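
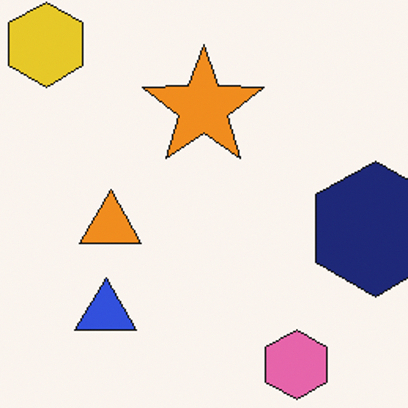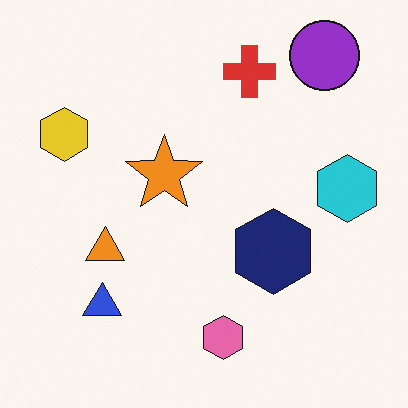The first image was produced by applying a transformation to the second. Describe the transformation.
It was cropped slightly and scaled back up.

The visible shapes are larger and the field of view is narrower; shapes near the original edges may be partly or wholly outside the frame — a crop-and-rescale.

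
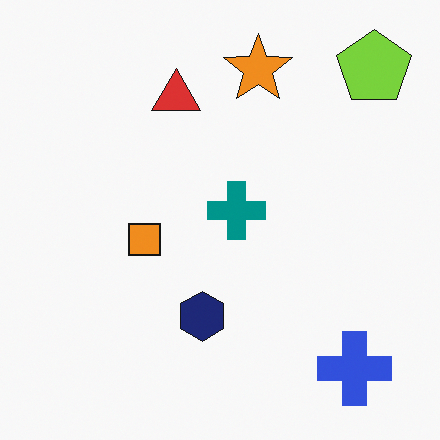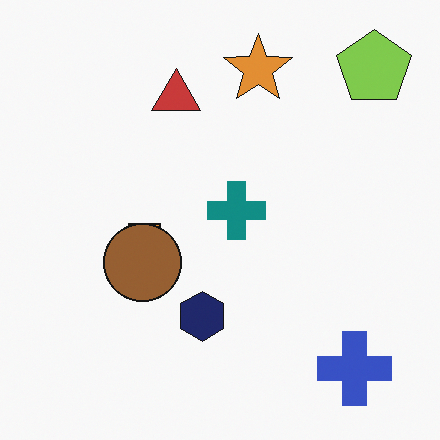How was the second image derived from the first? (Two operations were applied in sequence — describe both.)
This is the original image slightly desaturated, then overlaid with an additional brown circle.

All colors are more muted and greyish — a global saturation change. A brown circle appears in the second image that is absent from the first.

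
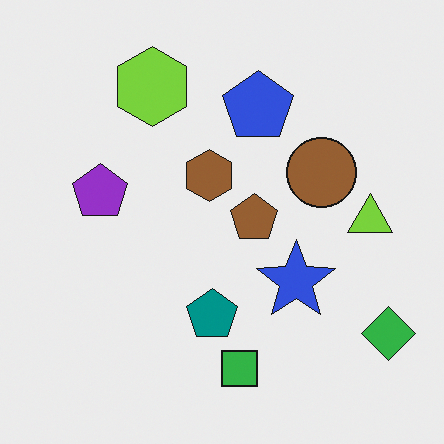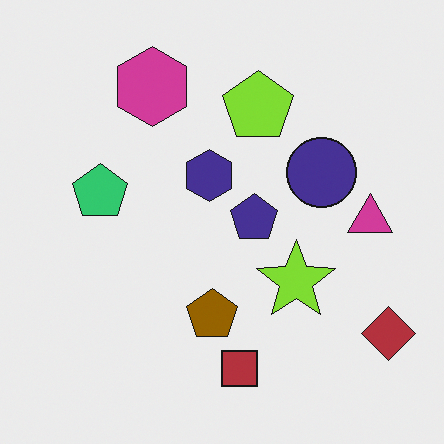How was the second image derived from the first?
It was hue-shifted through roughly half the color wheel.

Every shape's color has rotated by the same amount around the hue wheel — a uniform hue shift.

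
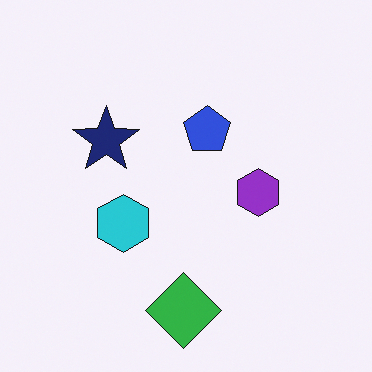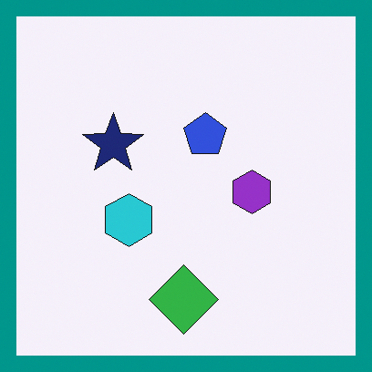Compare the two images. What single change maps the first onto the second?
It was framed with a teal border.

A solid teal frame runs around the edge of the second image, with the content slightly shrunk inside it.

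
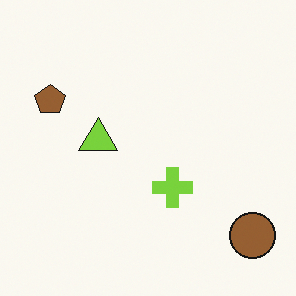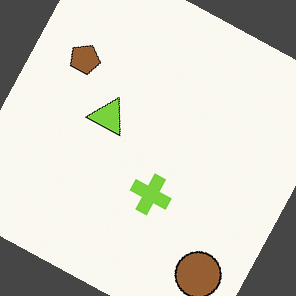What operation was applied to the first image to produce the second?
This is the original image rotated clockwise by a moderate amount.

Every shape is tilted by the same angle and the image corners show triangular fill wedges — a whole-image rotation by a non-right angle.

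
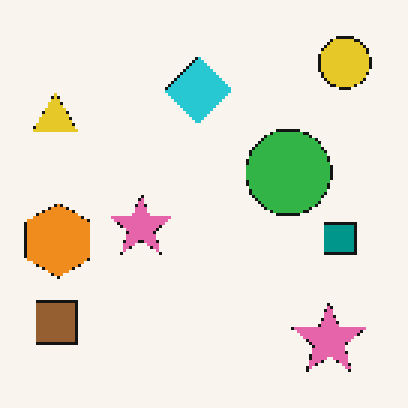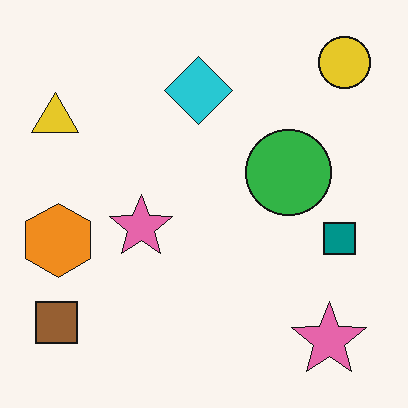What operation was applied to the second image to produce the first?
The first image is the second mildly pixelated.

Shapes are reduced to large square blocks; fine edges and outlines are lost — a downscale-then-upscale (mosaic) effect.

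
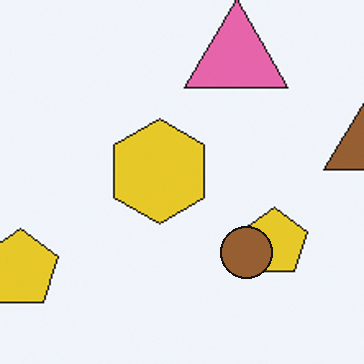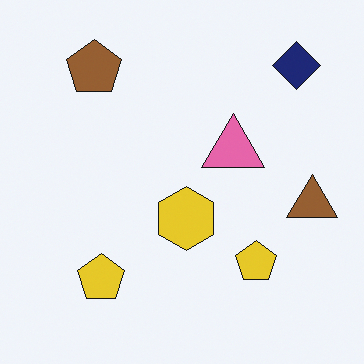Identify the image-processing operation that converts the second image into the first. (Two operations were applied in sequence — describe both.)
The image was cropped tightly and scaled back up, then overlaid with an additional brown circle.

The visible shapes are larger and the field of view is narrower; shapes near the original edges may be partly or wholly outside the frame — a crop-and-rescale. A brown circle appears in the first image that is absent from the second.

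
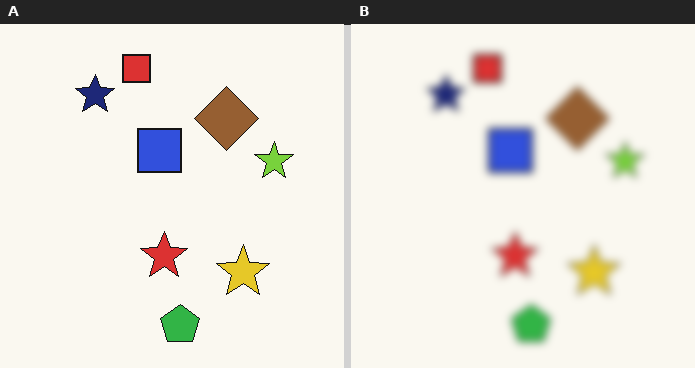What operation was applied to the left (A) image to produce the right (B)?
This is the original image moderately blurred.

Shape edges and outlines are uniformly softened across the whole image.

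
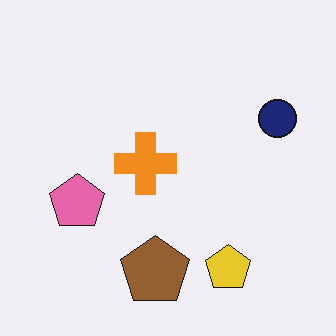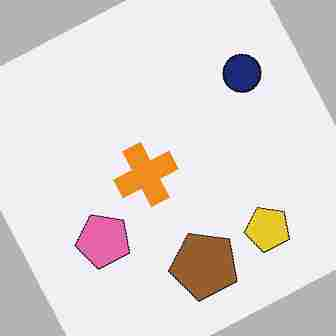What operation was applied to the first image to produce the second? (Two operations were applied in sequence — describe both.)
The image was rotated counter-clockwise by a moderate amount, then degraded with heavy JPEG compression.

Every shape is tilted by the same angle and the image corners show triangular fill wedges — a whole-image rotation by a non-right angle. Blocky 8×8 compression artifacts appear around shape edges and the flat background shows ringing — characteristic JPEG degradation.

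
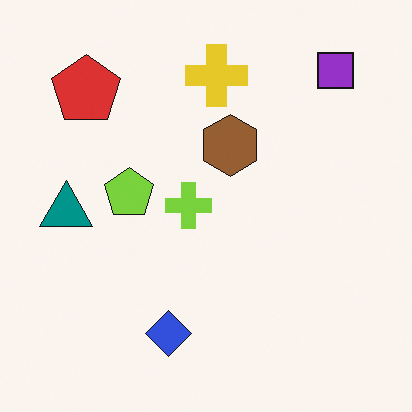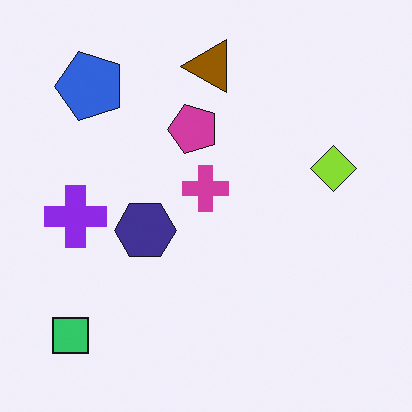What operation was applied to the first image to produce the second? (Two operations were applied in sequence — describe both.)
Hue-shifted by a large amount, then transposed (reflected across the top-left ↔ bottom-right diagonal).

Every shape's color has rotated by the same amount around the hue wheel — a uniform hue shift. Shapes have swapped their row and column positions — what was in the top-right is now in the bottom-left — a diagonal reflection.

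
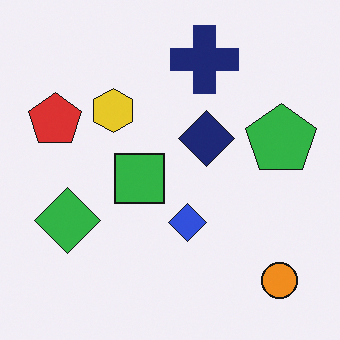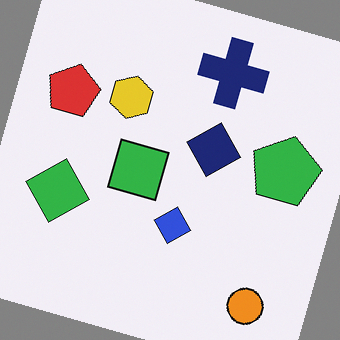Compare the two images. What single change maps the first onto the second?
This is the original image rotated clockwise by a clearly visible amount.

Every shape is tilted by the same angle and the image corners show triangular fill wedges — a whole-image rotation by a non-right angle.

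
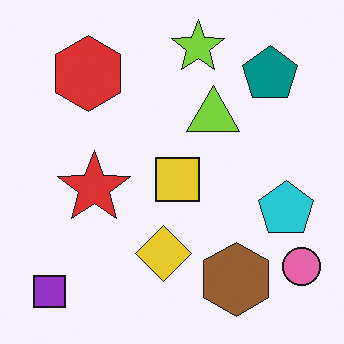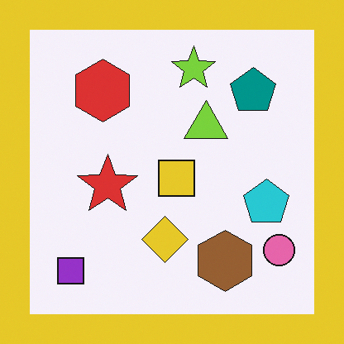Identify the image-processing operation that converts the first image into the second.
The second image is the first framed with a yellow border.

A solid yellow frame runs around the edge of the second image, with the content slightly shrunk inside it.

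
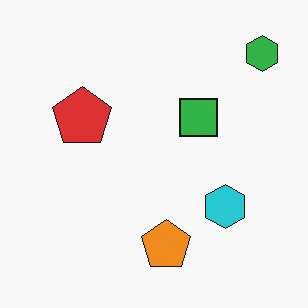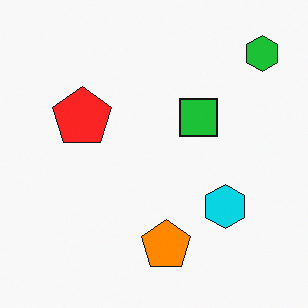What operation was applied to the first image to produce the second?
The second image is the first slightly oversaturated.

All colors are more vivid — a global saturation change.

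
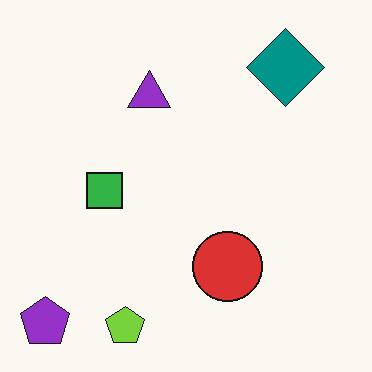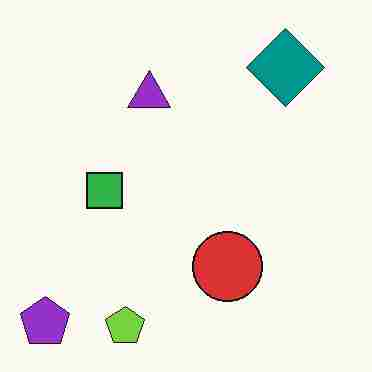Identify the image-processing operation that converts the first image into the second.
The image was degraded with heavy JPEG compression.

Blocky 8×8 compression artifacts appear around shape edges and the flat background shows ringing — characteristic JPEG degradation.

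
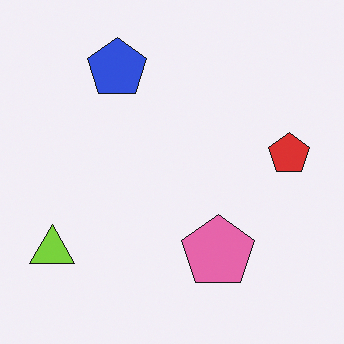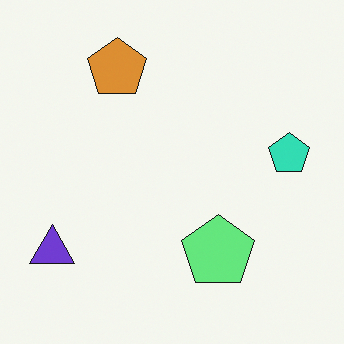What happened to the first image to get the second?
The second image is the first hue-shifted by a large amount.

Every shape's color has rotated by the same amount around the hue wheel — a uniform hue shift.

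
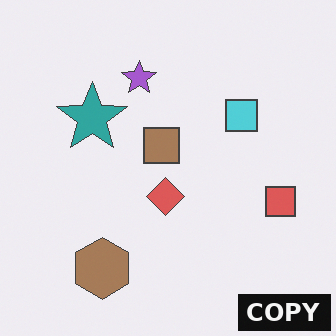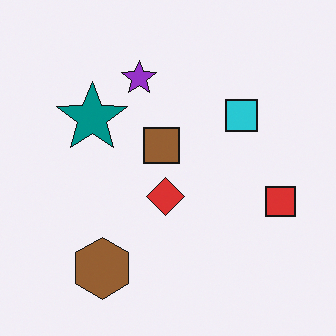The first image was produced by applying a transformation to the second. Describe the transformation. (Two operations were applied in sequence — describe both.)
It was given slightly reduced contrast, then watermarked with the text "COPY" in the lower-right corner.

Tones are pushed toward mid-grey across the whole image — a global contrast change. A dark label reading "COPY" appears in the lower-right corner.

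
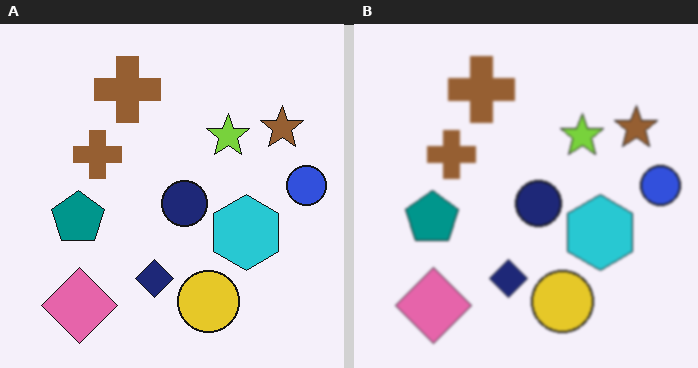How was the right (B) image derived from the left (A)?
This is the original image given a subtle gaussian blur.

Shape edges and outlines are uniformly softened across the whole image.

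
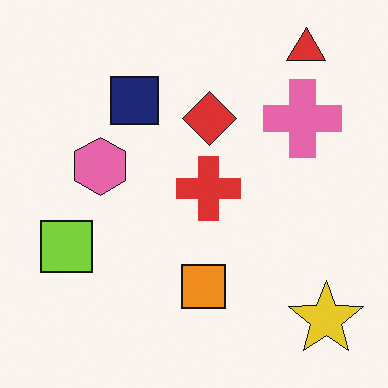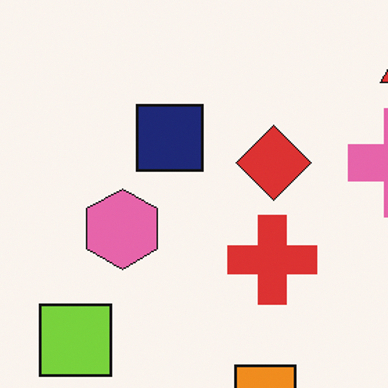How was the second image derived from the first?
The second image is the first cropped slightly and scaled back up.

The visible shapes are larger and the field of view is narrower; shapes near the original edges may be partly or wholly outside the frame — a crop-and-rescale.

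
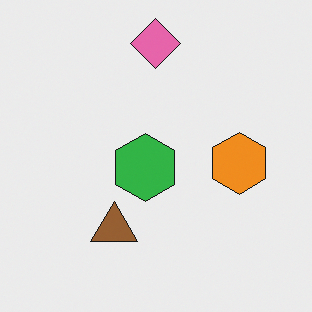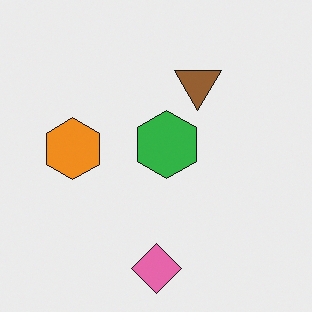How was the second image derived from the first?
Rotated 180°.

The pink diamond sits in the top of the first image and the bottom of the second — consistent with a whole-image 180° rotation.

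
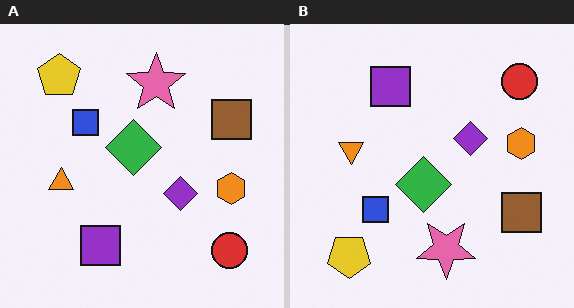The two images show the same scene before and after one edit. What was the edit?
It was flipped vertically (top ↔ bottom).

The yellow pentagon is in the top-left of the left (A) image and the bottom-left of the right (B) — shapes on opposite sides of the horizontal midline have swapped in a mirror flip.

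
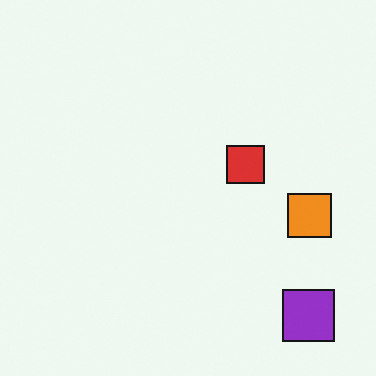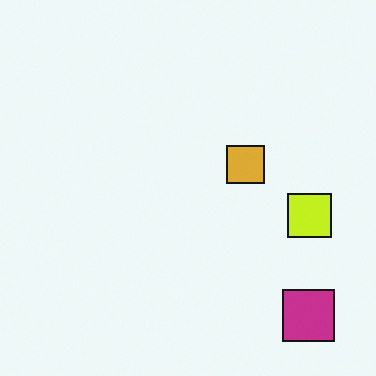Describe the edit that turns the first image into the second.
Hue-shifted slightly.

Every shape's color has rotated by the same amount around the hue wheel — a uniform hue shift.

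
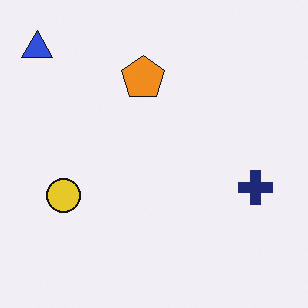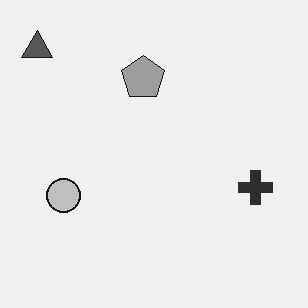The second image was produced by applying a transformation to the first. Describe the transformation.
The second image is the first converted to grayscale.

All color is removed — every shape is now a shade of grey.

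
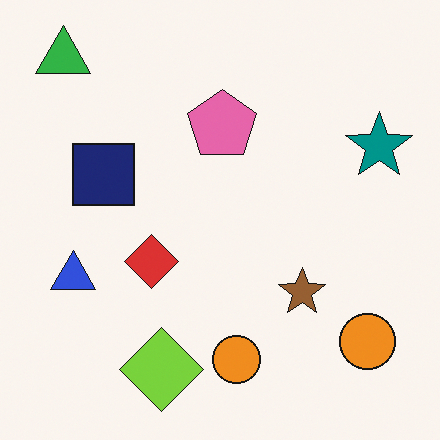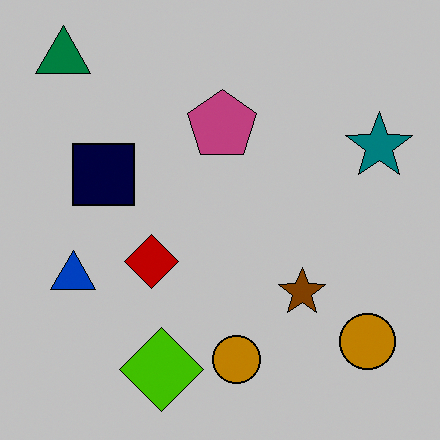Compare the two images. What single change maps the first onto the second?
The second image is the first heavily posterized to just a handful of flat colors.

Each flat color has snapped to a coarser quantized level — most visibly, the near-white background has dropped to a flat grey.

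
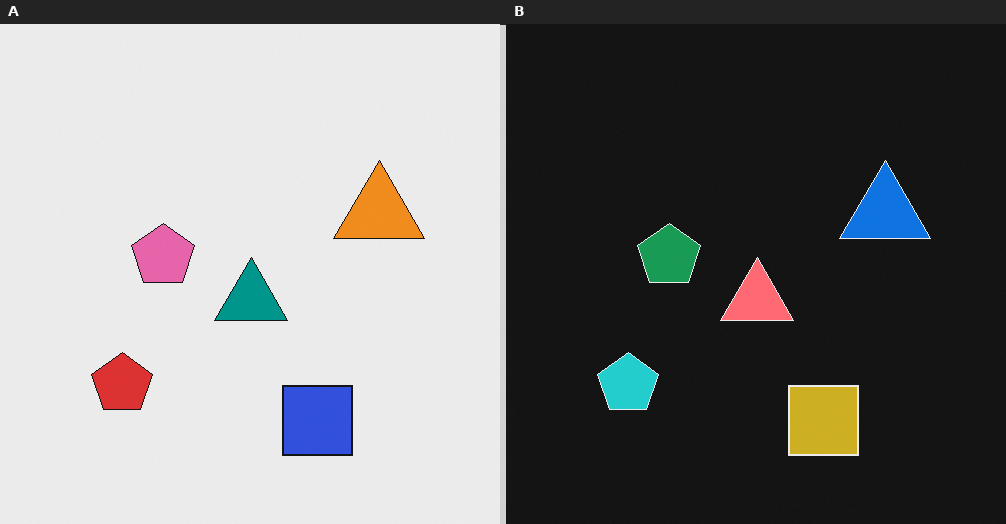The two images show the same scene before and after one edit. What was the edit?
The transformation is: color-inverted (negative).

The light background has become dark and every shape's color is its complement — a photographic negative.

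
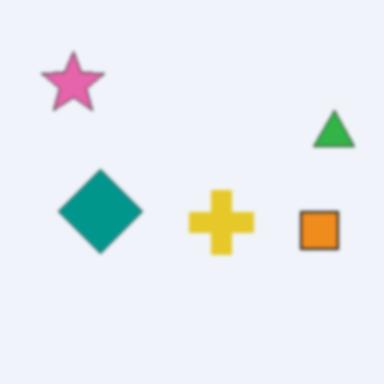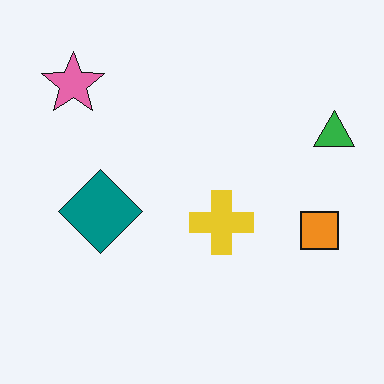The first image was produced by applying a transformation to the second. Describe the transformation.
The transformation is: lightly blurred.

Shape edges and outlines are uniformly softened across the whole image.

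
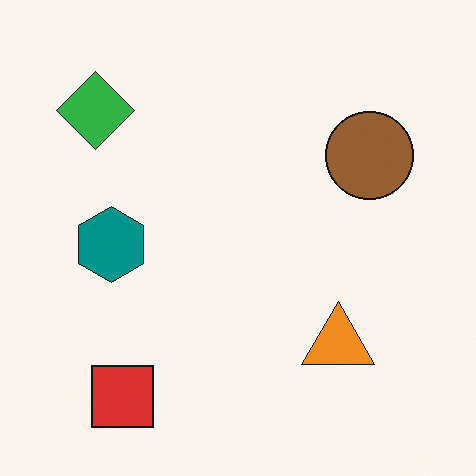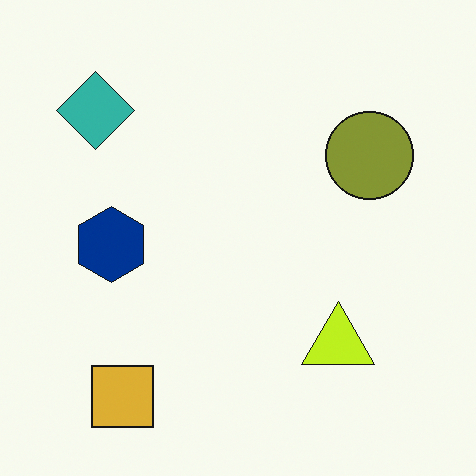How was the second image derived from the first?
It was hue-shifted by a small amount.

Every shape's color has rotated by the same amount around the hue wheel — a uniform hue shift.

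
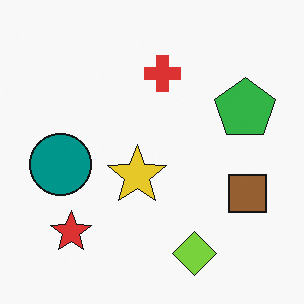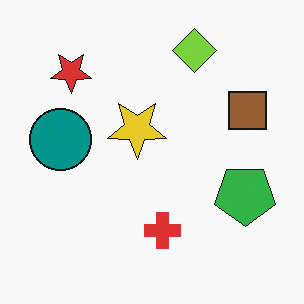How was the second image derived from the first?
Flipped vertically (top ↔ bottom).

The lime diamond is in the bottom of the first image and the top of the second — shapes on opposite sides of the horizontal midline have swapped in a mirror flip.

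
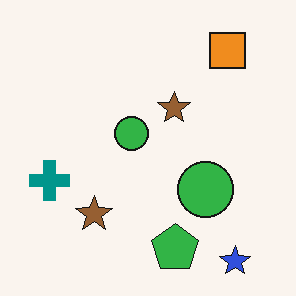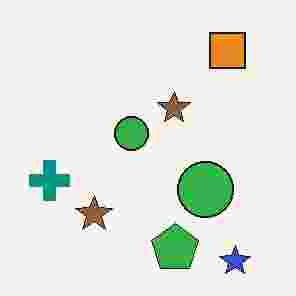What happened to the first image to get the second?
Heavily JPEG-compressed with obvious blocking artifacts.

Blocky 8×8 compression artifacts appear around shape edges and the flat background shows ringing — characteristic JPEG degradation.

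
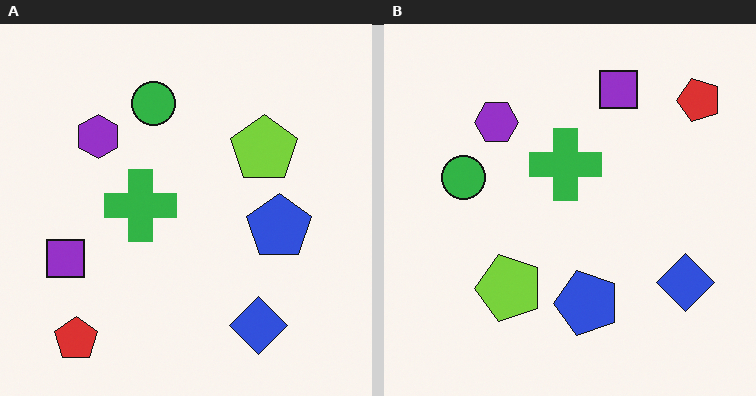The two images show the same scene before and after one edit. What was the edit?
It was transposed (reflected across the top-left ↔ bottom-right diagonal).

Shapes have swapped their row and column positions — what was in the top-right is now in the bottom-left — a diagonal reflection.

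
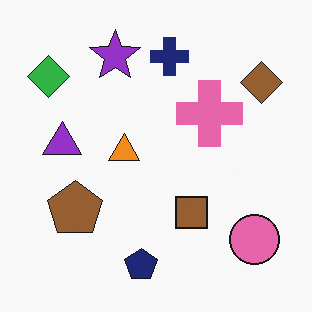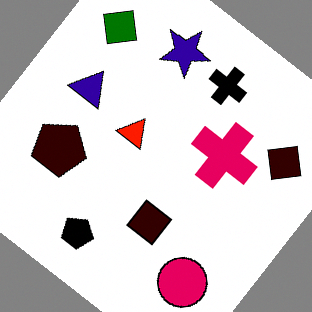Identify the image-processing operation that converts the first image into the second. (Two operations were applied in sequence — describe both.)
It was boosted in contrast, then rotated clockwise by a large amount — several tens of degrees.

Tones are pushed away from mid-grey across the whole image — a global contrast change. Every shape is tilted by the same angle and the image corners show triangular fill wedges — a whole-image rotation by a non-right angle.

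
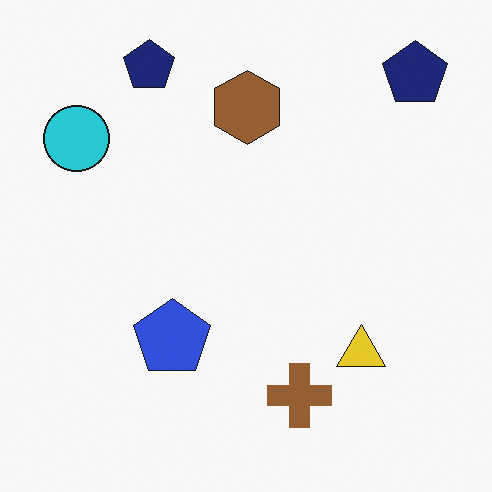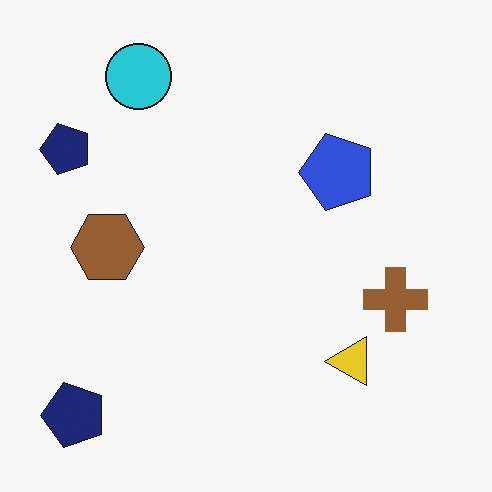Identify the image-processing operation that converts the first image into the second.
The second image is the first transposed (reflected across the top-left ↔ bottom-right diagonal).

Shapes have swapped their row and column positions — what was in the top-right is now in the bottom-left — a diagonal reflection.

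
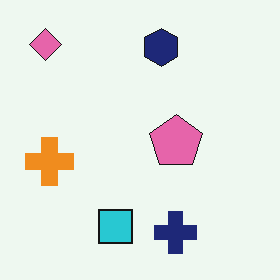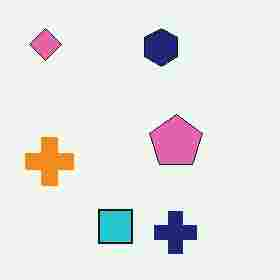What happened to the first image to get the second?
This is the original image heavily JPEG-compressed with obvious blocking artifacts.

Blocky 8×8 compression artifacts appear around shape edges and the flat background shows ringing — characteristic JPEG degradation.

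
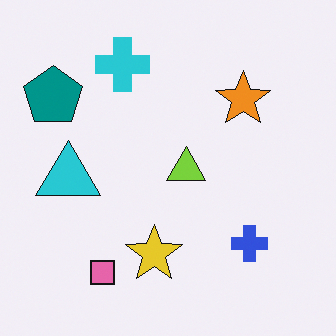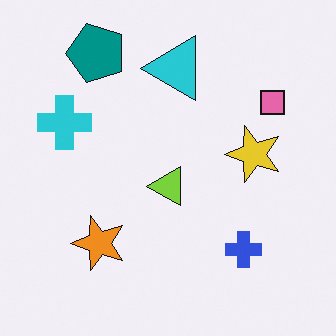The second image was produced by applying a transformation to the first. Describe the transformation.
The image was transposed (reflected across the top-left ↔ bottom-right diagonal).

Shapes have swapped their row and column positions — what was in the top-right is now in the bottom-left — a diagonal reflection.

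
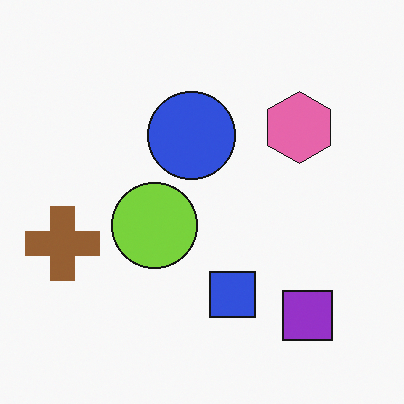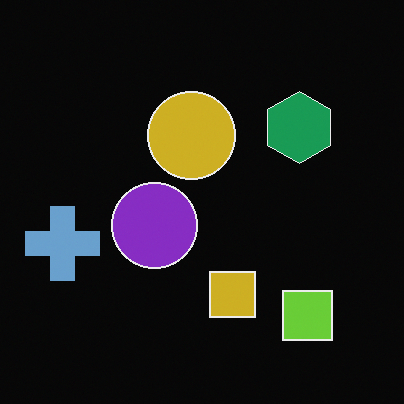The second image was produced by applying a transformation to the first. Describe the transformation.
It was color-inverted (negative).

The light background has become dark and every shape's color is its complement — a photographic negative.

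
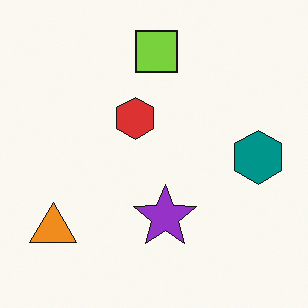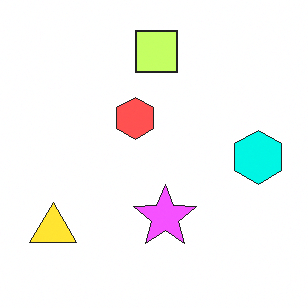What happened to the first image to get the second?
The transformation is: brightened a lot.

Every pixel — background and shapes alike — is uniformly brightened.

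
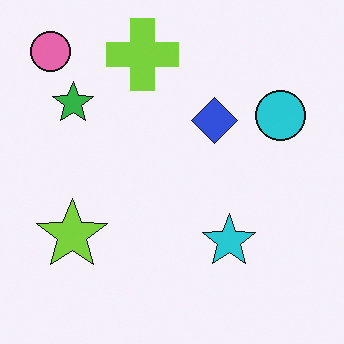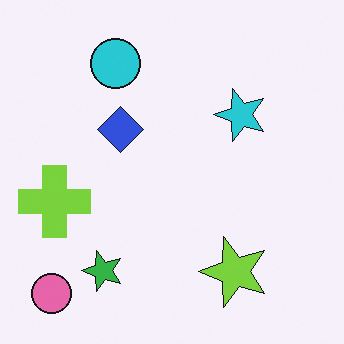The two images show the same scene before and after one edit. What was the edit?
The image was rotated 90° counter-clockwise.

The pink circle sits in the top-left of the first image and the bottom-left of the second — consistent with a whole-image 90° counter-clockwise rotation.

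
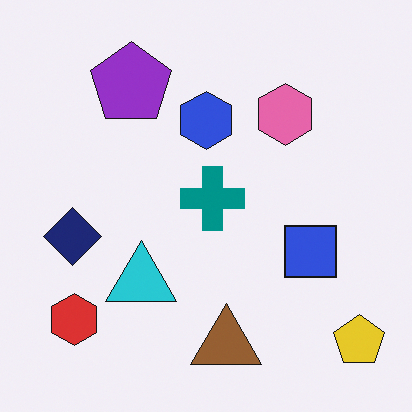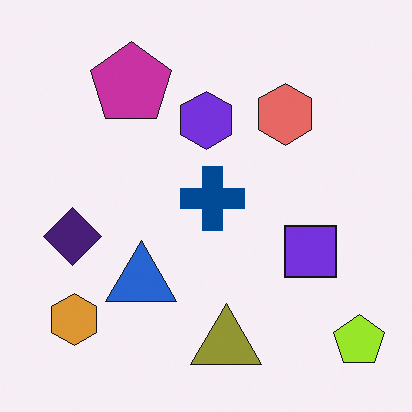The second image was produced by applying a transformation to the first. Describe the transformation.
This is the original image hue-shifted slightly.

Every shape's color has rotated by the same amount around the hue wheel — a uniform hue shift.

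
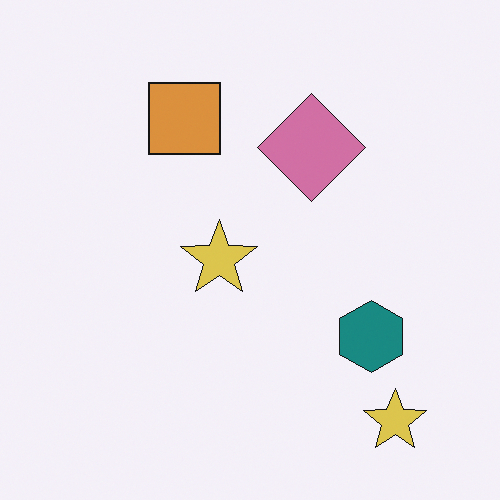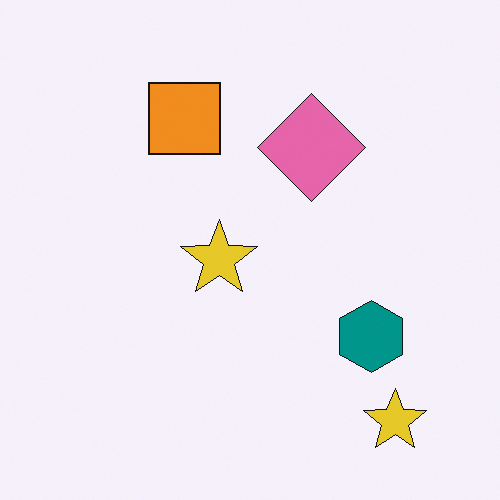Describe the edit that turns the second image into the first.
The transformation is: slightly desaturated.

All colors are more muted and greyish — a global saturation change.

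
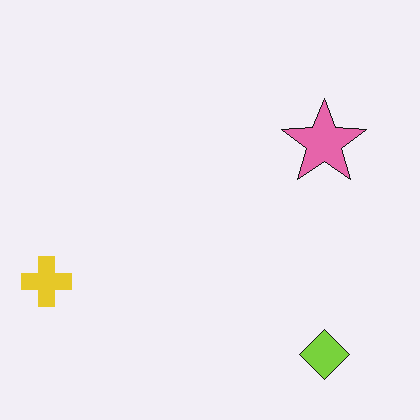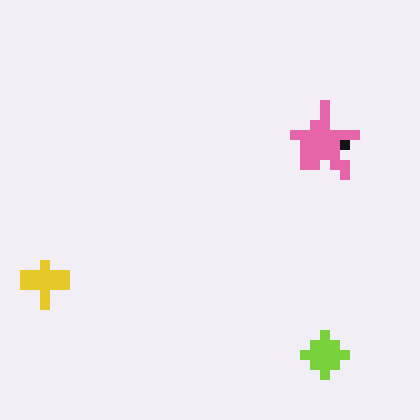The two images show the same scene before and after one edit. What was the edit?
The image was coarsely pixelated.

Shapes are reduced to large square blocks; fine edges and outlines are lost — a downscale-then-upscale (mosaic) effect.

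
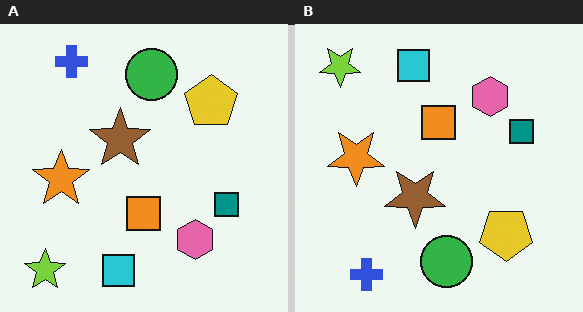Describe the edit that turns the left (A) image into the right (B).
The transformation is: flipped vertically (top ↔ bottom).

The blue cross is in the top-left of the left (A) image and the bottom-left of the right (B) — shapes on opposite sides of the horizontal midline have swapped in a mirror flip.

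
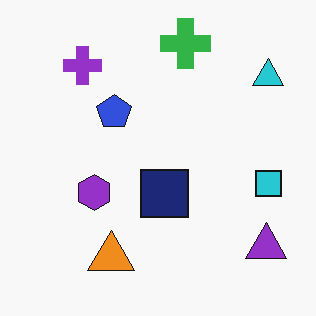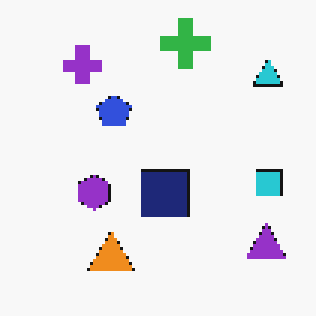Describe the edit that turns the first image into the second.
The transformation is: lightly pixelated (a mild mosaic effect).

Shapes are reduced to large square blocks; fine edges and outlines are lost — a downscale-then-upscale (mosaic) effect.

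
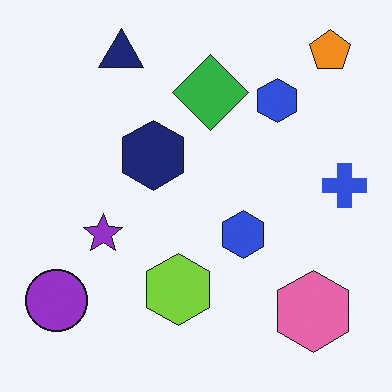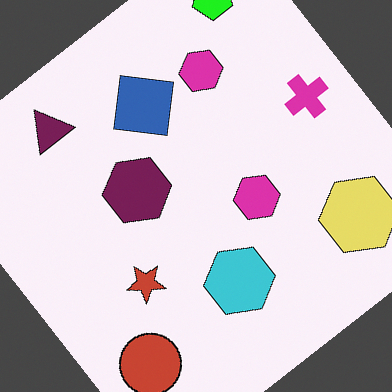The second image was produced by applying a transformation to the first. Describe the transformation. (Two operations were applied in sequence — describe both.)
This is the original image rotated counter-clockwise by a large amount — several tens of degrees, then hue-shifted through roughly a third of the color wheel.

Every shape is tilted by the same angle and the image corners show triangular fill wedges — a whole-image rotation by a non-right angle. Every shape's color has rotated by the same amount around the hue wheel — a uniform hue shift.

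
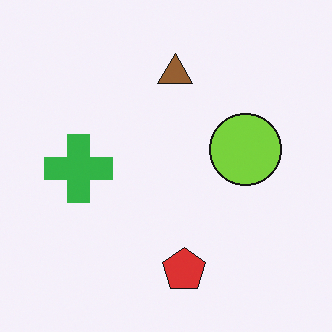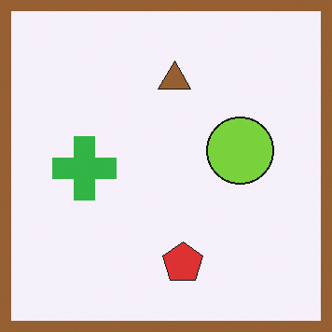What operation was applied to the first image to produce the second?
Framed with a brown border.

A solid brown frame runs around the edge of the second image, with the content slightly shrunk inside it.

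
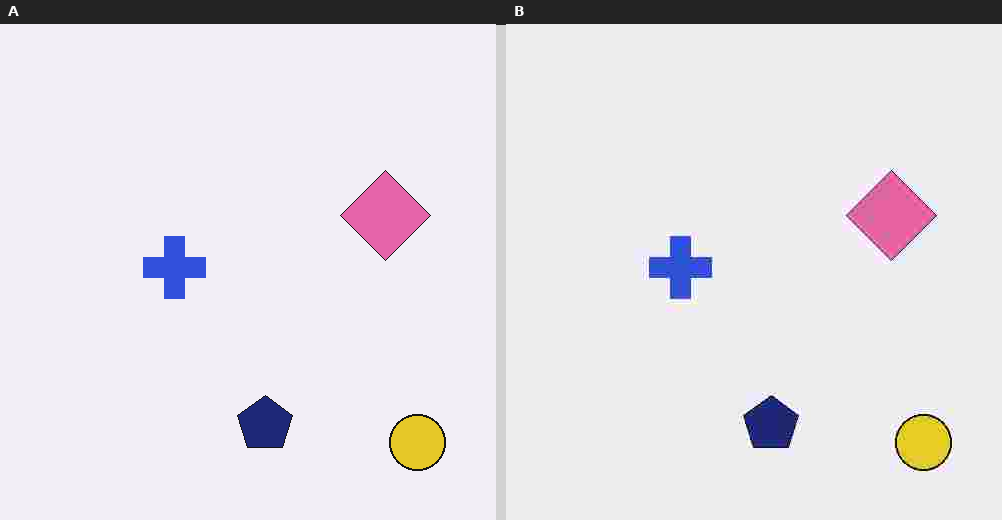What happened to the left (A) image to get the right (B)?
This is the original image degraded with heavy JPEG compression.

Blocky 8×8 compression artifacts appear around shape edges and the flat background shows ringing — characteristic JPEG degradation.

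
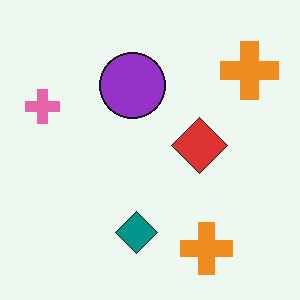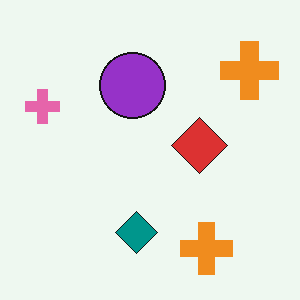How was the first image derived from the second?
The first image is the second JPEG-compressed with visible artifacts.

Blocky 8×8 compression artifacts appear around shape edges and the flat background shows ringing — characteristic JPEG degradation.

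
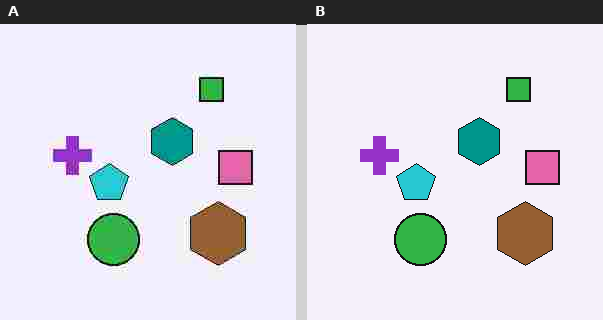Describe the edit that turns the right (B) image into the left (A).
It was heavily JPEG-compressed with obvious blocking artifacts.

Blocky 8×8 compression artifacts appear around shape edges and the flat background shows ringing — characteristic JPEG degradation.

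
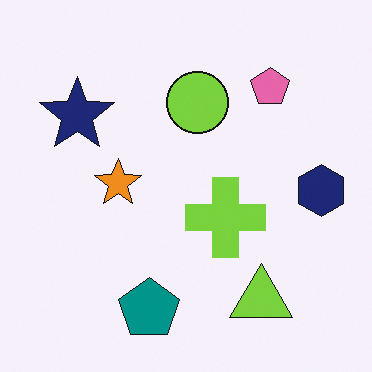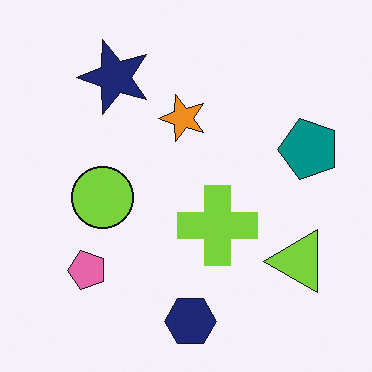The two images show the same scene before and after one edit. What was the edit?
The transformation is: transposed (reflected across the top-left ↔ bottom-right diagonal).

Shapes have swapped their row and column positions — what was in the top-right is now in the bottom-left — a diagonal reflection.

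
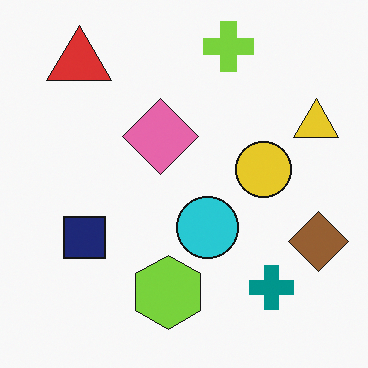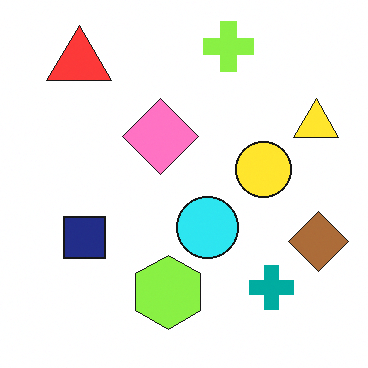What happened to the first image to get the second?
The image was brightened a little.

Every pixel — background and shapes alike — is uniformly brightened.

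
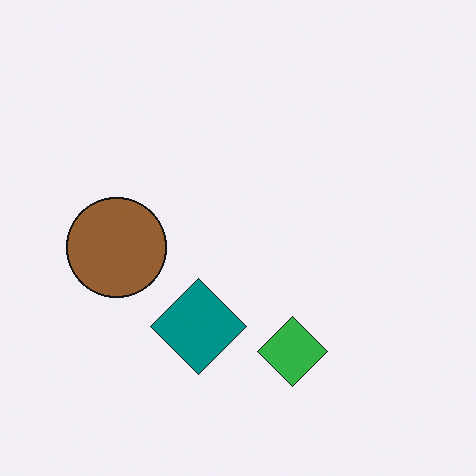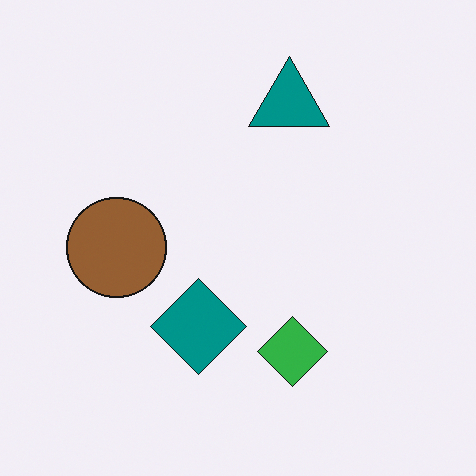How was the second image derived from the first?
This is the original image overlaid with an additional teal triangle.

A teal triangle appears in the second image that is absent from the first.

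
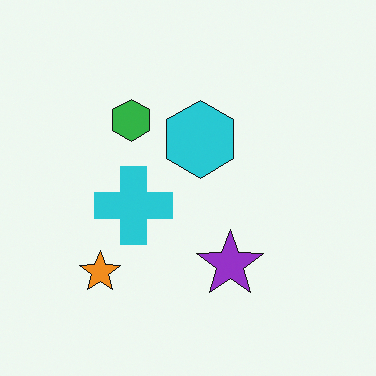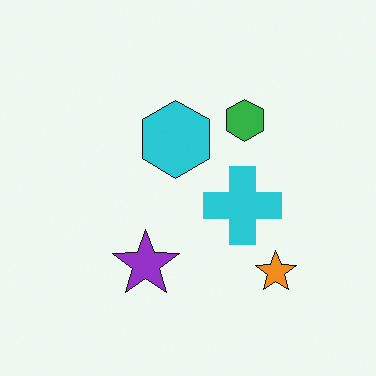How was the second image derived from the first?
Flipped horizontally (left ↔ right).

The orange star is in the bottom-left of the first image and the bottom-right of the second — shapes on opposite sides of the vertical midline have swapped in a mirror flip.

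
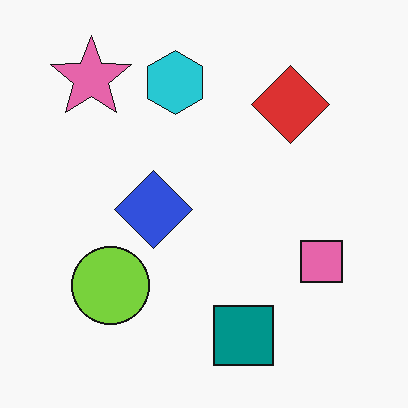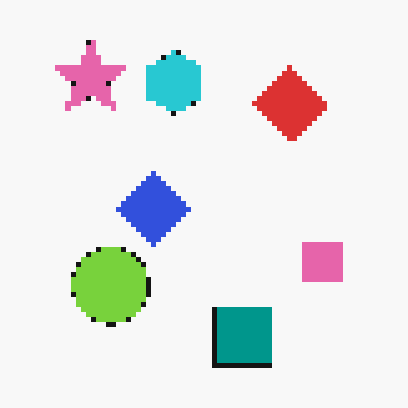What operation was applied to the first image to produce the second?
Lightly pixelated (a mild mosaic effect).

Shapes are reduced to large square blocks; fine edges and outlines are lost — a downscale-then-upscale (mosaic) effect.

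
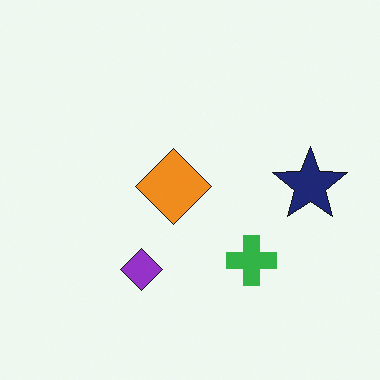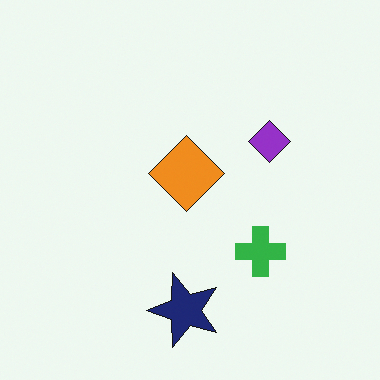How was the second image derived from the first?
The transformation is: transposed (reflected across the top-left ↔ bottom-right diagonal).

Shapes have swapped their row and column positions — what was in the top-right is now in the bottom-left — a diagonal reflection.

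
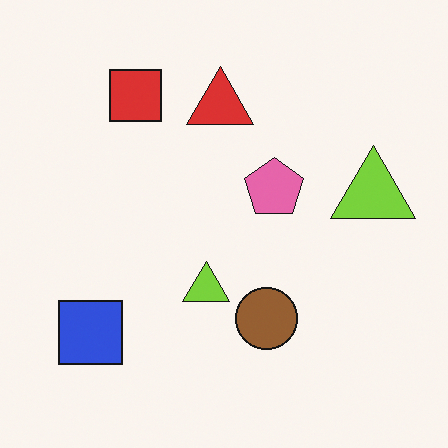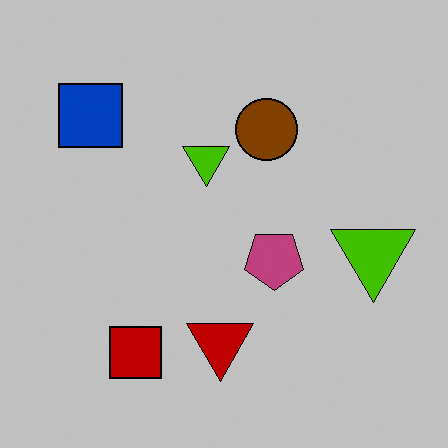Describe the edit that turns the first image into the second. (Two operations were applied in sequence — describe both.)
Flipped vertically (top ↔ bottom), then aggressively posterized.

The red square is in the top-left of the first image and the bottom-left of the second — shapes on opposite sides of the horizontal midline have swapped in a mirror flip. Each flat color has snapped to a coarser quantized level — most visibly, the near-white background has dropped to a flat grey.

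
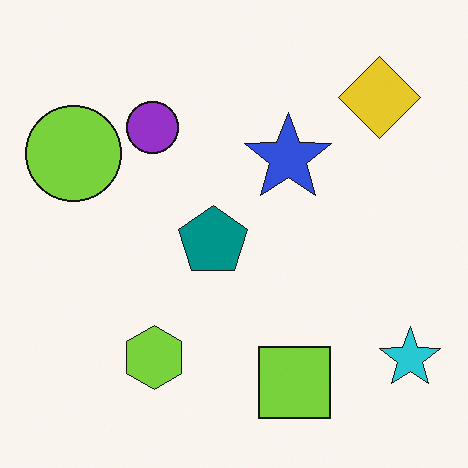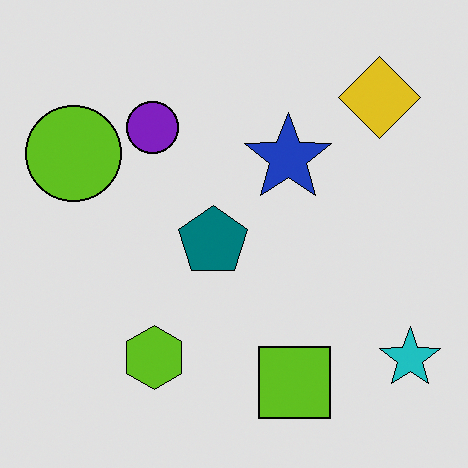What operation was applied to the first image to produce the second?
The image was moderately posterized.

Each flat color has snapped to a coarser quantized level — most visibly, the near-white background has dropped to a flat grey.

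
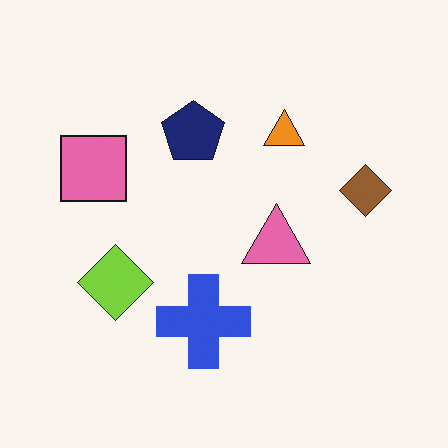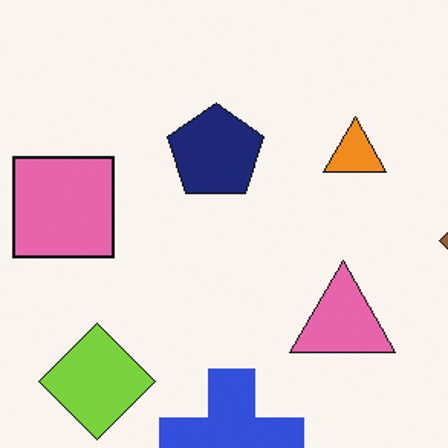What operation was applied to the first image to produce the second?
The transformation is: cropped to a modestly smaller region and rescaled.

The visible shapes are larger and the field of view is narrower; shapes near the original edges may be partly or wholly outside the frame — a crop-and-rescale.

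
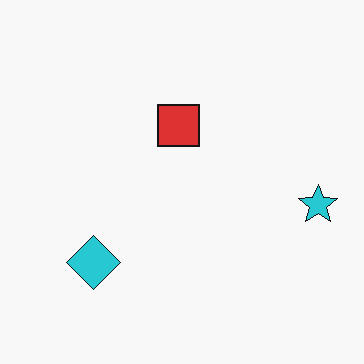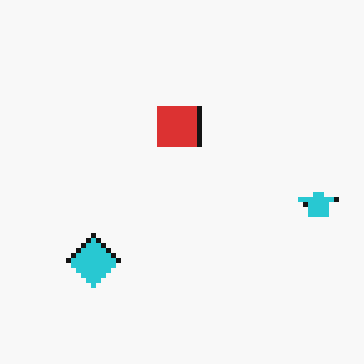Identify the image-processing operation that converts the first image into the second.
The transformation is: lightly pixelated (a mild mosaic effect).

Shapes are reduced to large square blocks; fine edges and outlines are lost — a downscale-then-upscale (mosaic) effect.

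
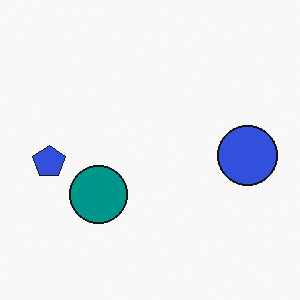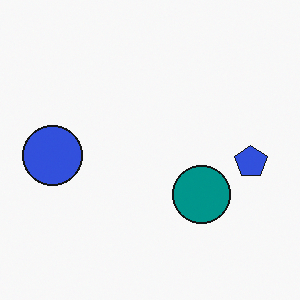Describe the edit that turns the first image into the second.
It was flipped horizontally (left ↔ right).

The blue pentagon is in the left of the first image and the right of the second — shapes on opposite sides of the vertical midline have swapped in a mirror flip.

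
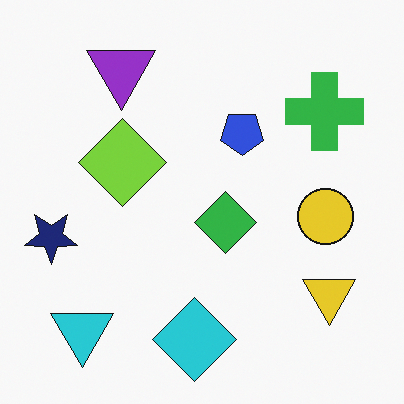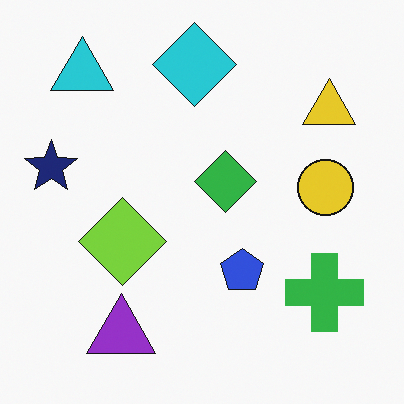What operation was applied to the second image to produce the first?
Flipped vertically (top ↔ bottom).

The cyan diamond is in the top of the second image and the bottom of the first — shapes on opposite sides of the horizontal midline have swapped in a mirror flip.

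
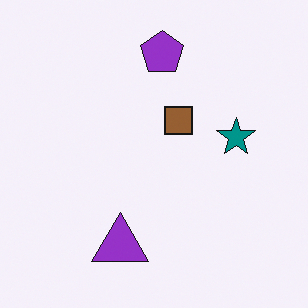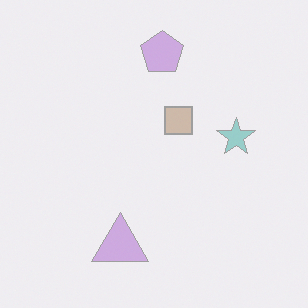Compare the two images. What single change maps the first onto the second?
Given much lower contrast.

Tones are pushed toward mid-grey across the whole image — a global contrast change.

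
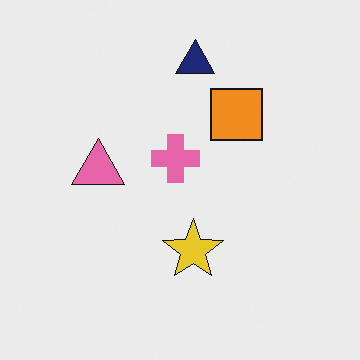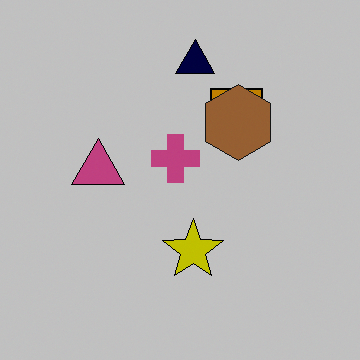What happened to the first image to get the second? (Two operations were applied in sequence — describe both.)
This is the original image aggressively posterized, then overlaid with an additional brown hexagon.

Each flat color has snapped to a coarser quantized level — most visibly, the near-white background has dropped to a flat grey. A brown hexagon appears in the second image that is absent from the first.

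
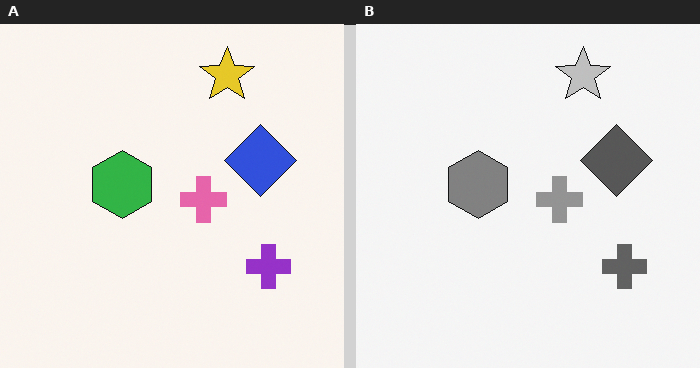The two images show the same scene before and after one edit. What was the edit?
The image was converted to grayscale.

All color is removed — every shape is now a shade of grey.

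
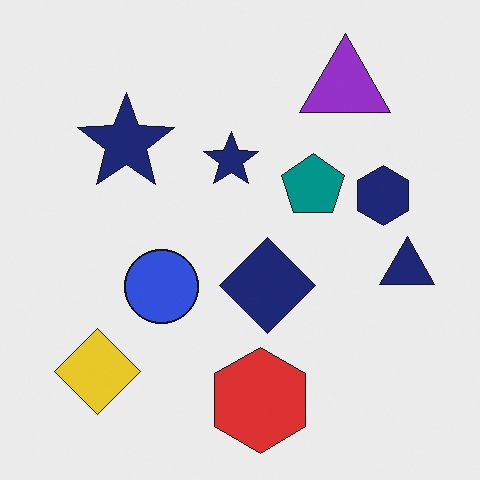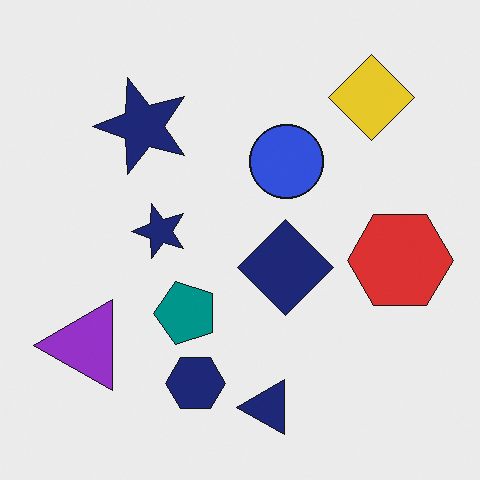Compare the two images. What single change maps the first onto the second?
The transformation is: transposed (reflected across the top-left ↔ bottom-right diagonal).

Shapes have swapped their row and column positions — what was in the top-right is now in the bottom-left — a diagonal reflection.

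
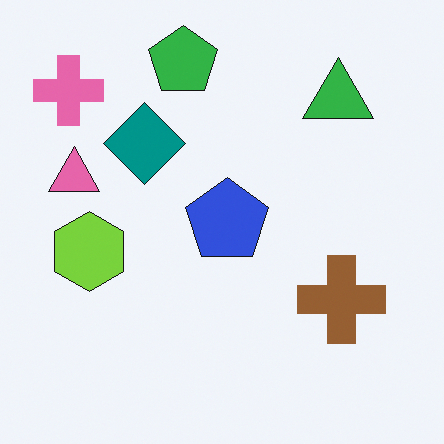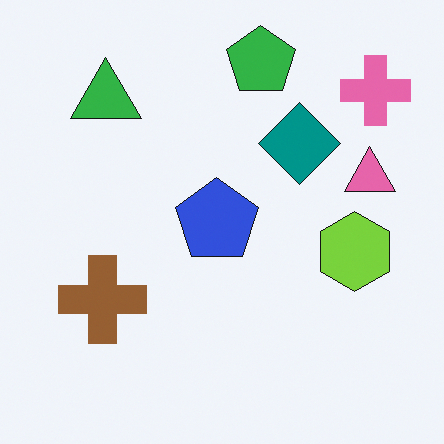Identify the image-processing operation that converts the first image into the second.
Flipped horizontally (left ↔ right).

The pink cross is in the top-left of the first image and the top-right of the second — shapes on opposite sides of the vertical midline have swapped in a mirror flip.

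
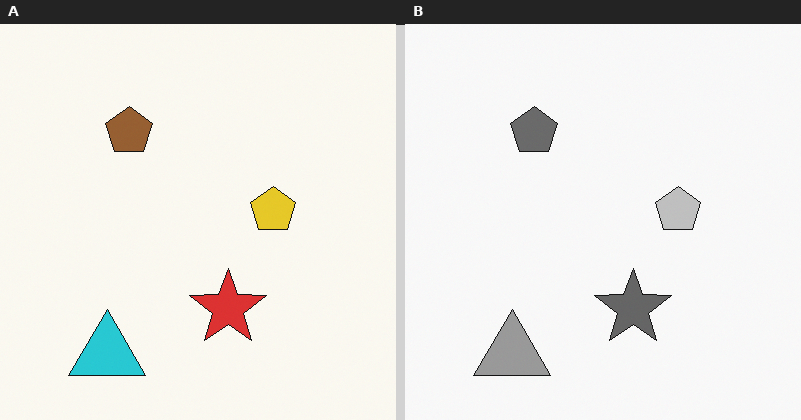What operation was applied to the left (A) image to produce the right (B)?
It was converted to grayscale.

All color is removed — every shape is now a shade of grey.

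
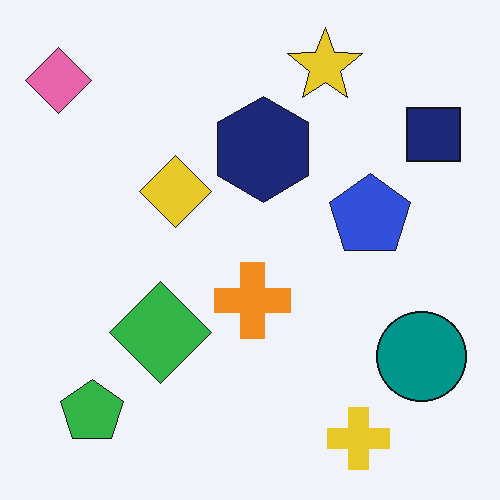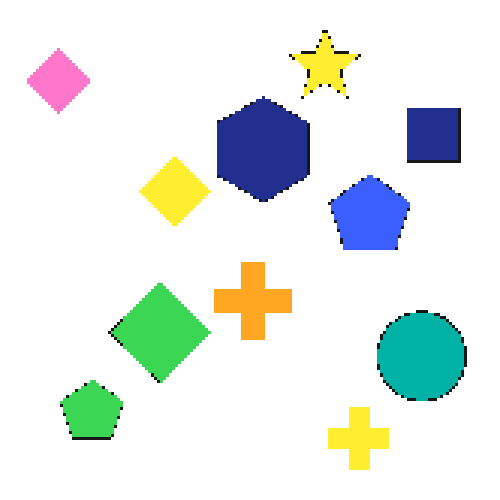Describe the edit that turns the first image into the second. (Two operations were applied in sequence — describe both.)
Lightly pixelated (a mild mosaic effect), then brightened a little.

Shapes are reduced to large square blocks; fine edges and outlines are lost — a downscale-then-upscale (mosaic) effect. Every pixel — background and shapes alike — is uniformly brightened.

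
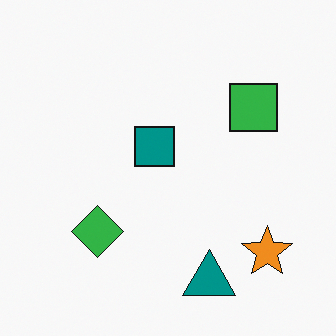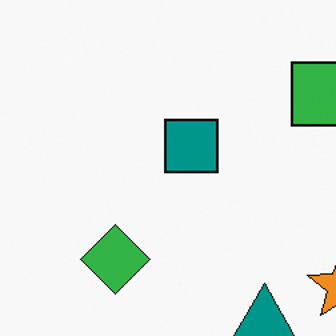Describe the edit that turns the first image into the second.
It was cropped slightly and scaled back up.

The visible shapes are larger and the field of view is narrower; shapes near the original edges may be partly or wholly outside the frame — a crop-and-rescale.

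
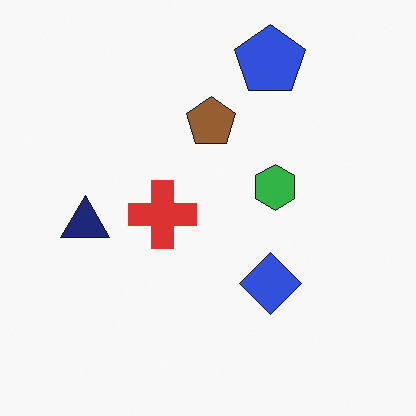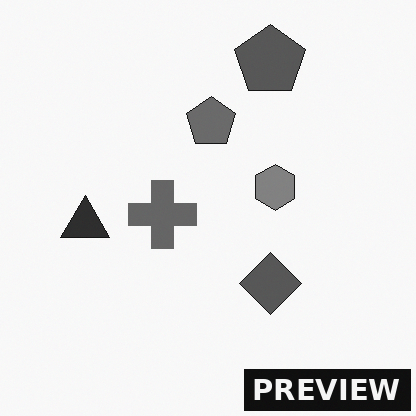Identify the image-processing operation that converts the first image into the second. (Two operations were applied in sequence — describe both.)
This is the original image converted to grayscale, then watermarked with the text "PREVIEW" in the lower-right corner.

All color is removed — every shape is now a shade of grey. A dark label reading "PREVIEW" appears in the lower-right corner.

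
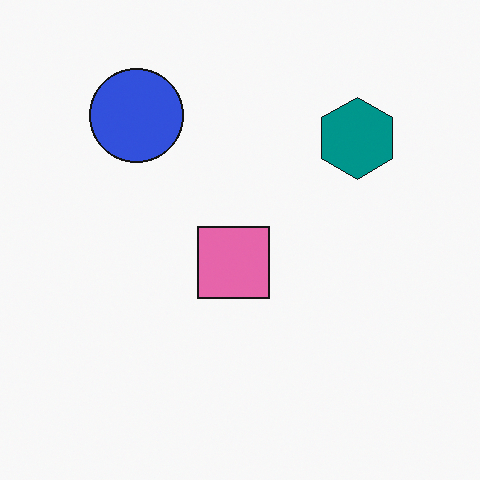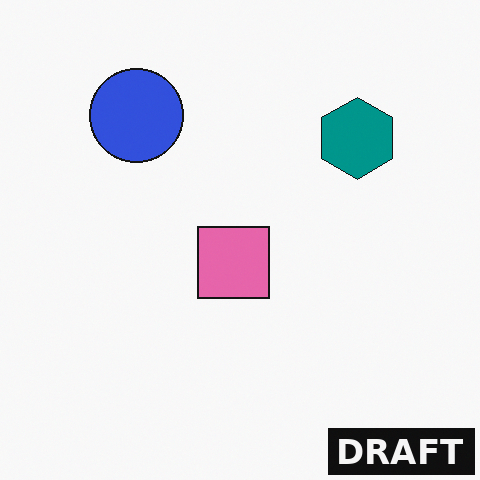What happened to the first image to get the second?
It was watermarked with the text "DRAFT" in the lower-right corner.

A dark label reading "DRAFT" appears in the lower-right corner.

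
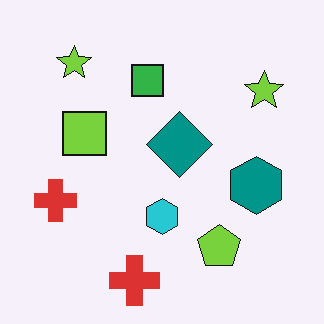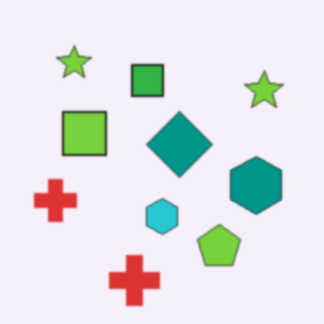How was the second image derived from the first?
Lightly blurred.

Shape edges and outlines are uniformly softened across the whole image.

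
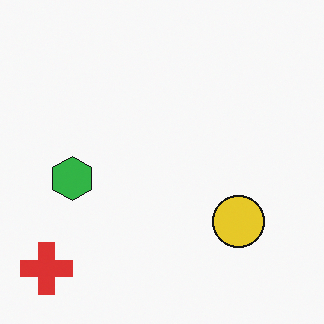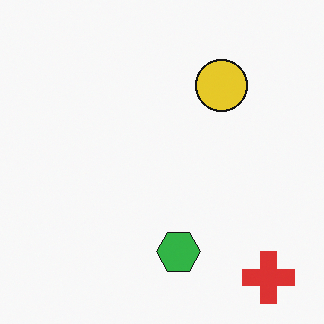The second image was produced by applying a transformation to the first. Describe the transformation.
The transformation is: rotated 90° counter-clockwise.

The red cross sits in the bottom-left of the first image and the bottom-right of the second — consistent with a whole-image 90° counter-clockwise rotation.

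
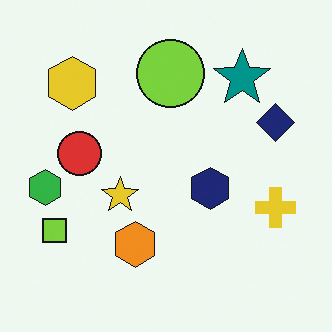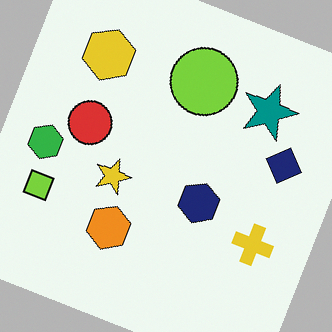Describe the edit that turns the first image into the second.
Rotated clockwise by a moderate amount.

Every shape is tilted by the same angle and the image corners show triangular fill wedges — a whole-image rotation by a non-right angle.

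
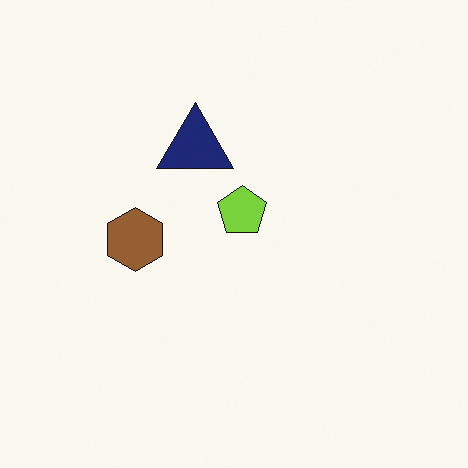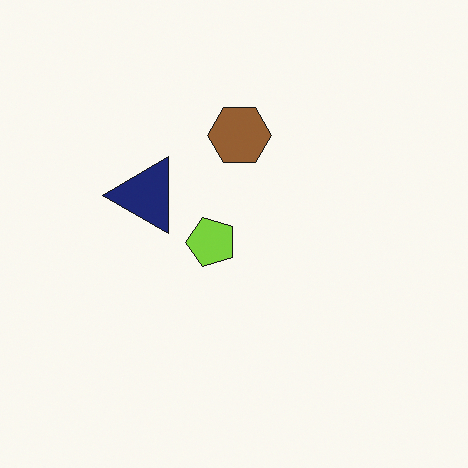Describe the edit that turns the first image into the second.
The transformation is: transposed (reflected across the top-left ↔ bottom-right diagonal).

Shapes have swapped their row and column positions — what was in the top-right is now in the bottom-left — a diagonal reflection.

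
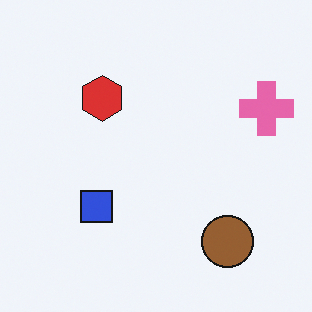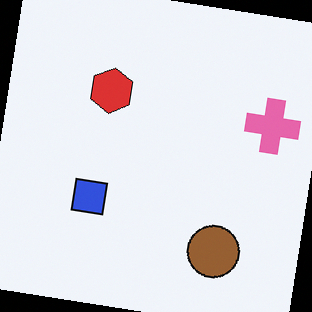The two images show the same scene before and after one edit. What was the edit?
It was rotated clockwise by a small amount.

Every shape is tilted by the same angle and the image corners show triangular fill wedges — a whole-image rotation by a non-right angle.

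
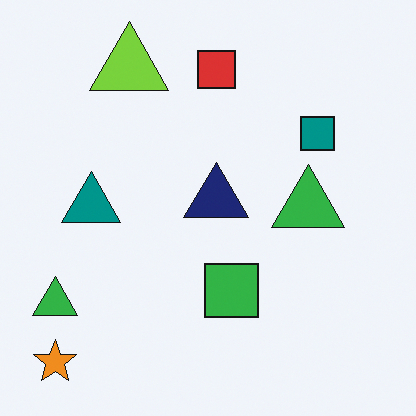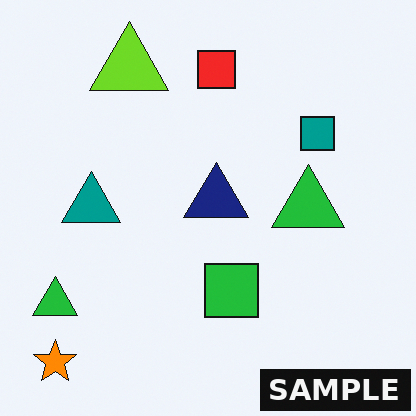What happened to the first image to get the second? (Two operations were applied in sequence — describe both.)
The second image is the first slightly oversaturated, then watermarked with the text "SAMPLE" in the lower-right corner.

All colors are more vivid — a global saturation change. A dark label reading "SAMPLE" appears in the lower-right corner.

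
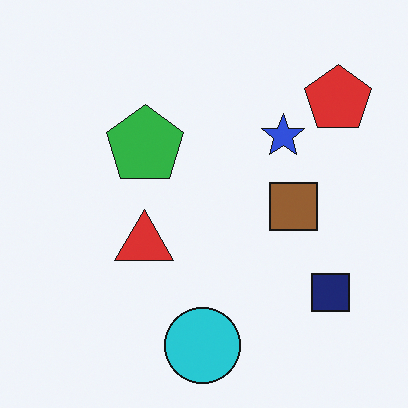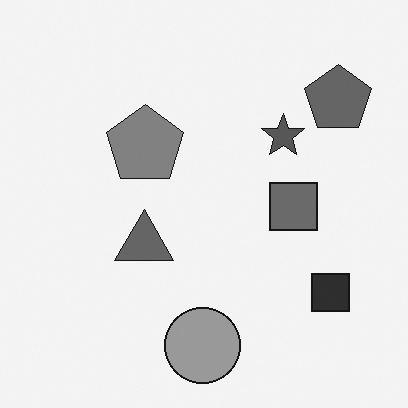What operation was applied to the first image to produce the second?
It was converted to grayscale.

All color is removed — every shape is now a shade of grey.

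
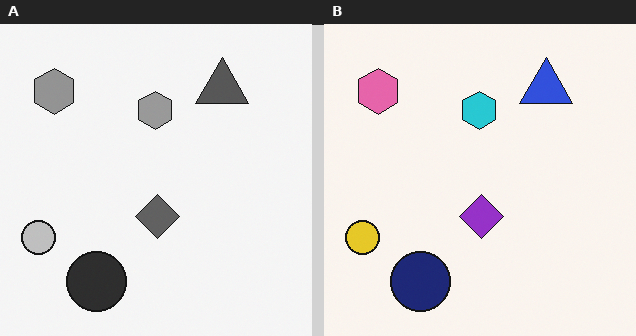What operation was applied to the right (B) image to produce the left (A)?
The left (A) image is the right (B) converted to grayscale.

All color is removed — every shape is now a shade of grey.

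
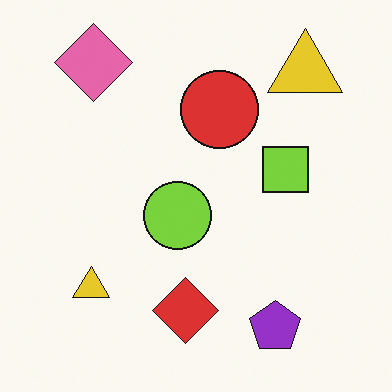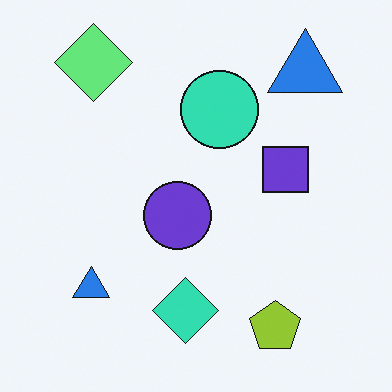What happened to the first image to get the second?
It was hue-shifted by a large amount.

Every shape's color has rotated by the same amount around the hue wheel — a uniform hue shift.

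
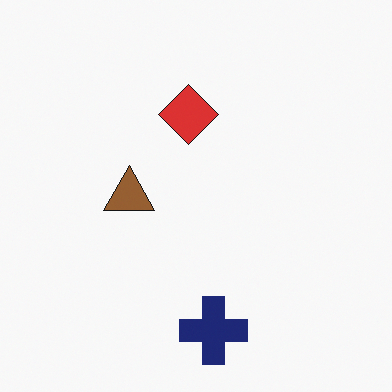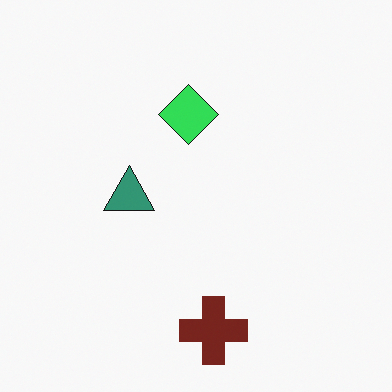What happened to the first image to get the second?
The transformation is: hue-shifted through roughly a third of the color wheel.

Every shape's color has rotated by the same amount around the hue wheel — a uniform hue shift.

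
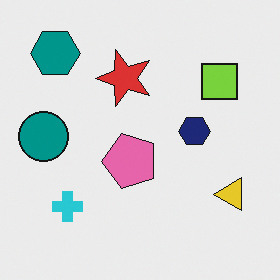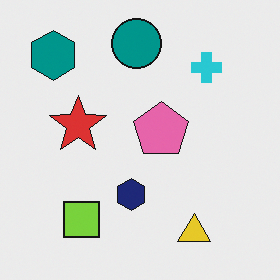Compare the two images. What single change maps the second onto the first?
It was transposed (reflected across the top-left ↔ bottom-right diagonal).

Shapes have swapped their row and column positions — what was in the top-right is now in the bottom-left — a diagonal reflection.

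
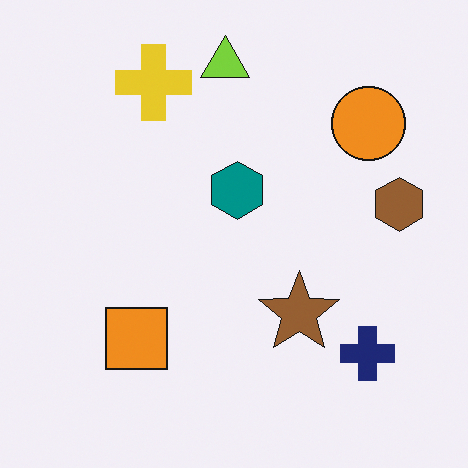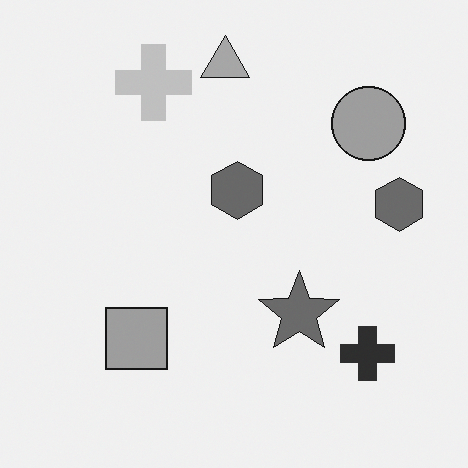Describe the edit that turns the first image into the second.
This is the original image converted to grayscale.

All color is removed — every shape is now a shade of grey.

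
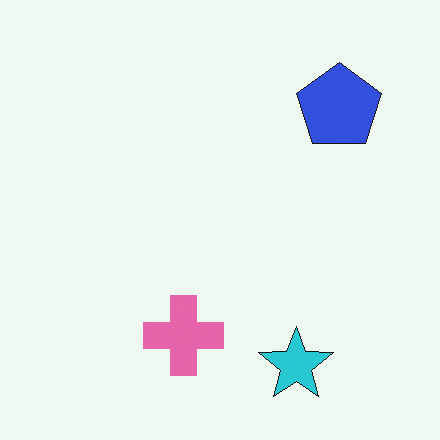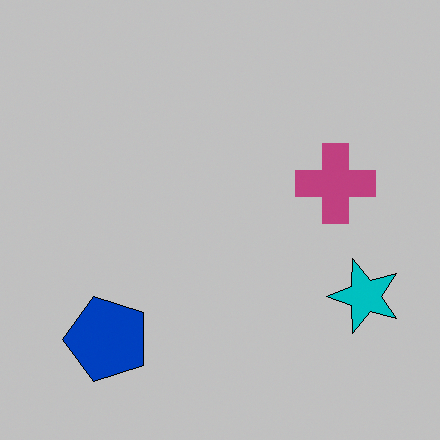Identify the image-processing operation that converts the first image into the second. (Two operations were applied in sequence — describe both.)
The transformation is: aggressively posterized, then transposed (reflected across the top-left ↔ bottom-right diagonal).

Each flat color has snapped to a coarser quantized level — most visibly, the near-white background has dropped to a flat grey. Shapes have swapped their row and column positions — what was in the top-right is now in the bottom-left — a diagonal reflection.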